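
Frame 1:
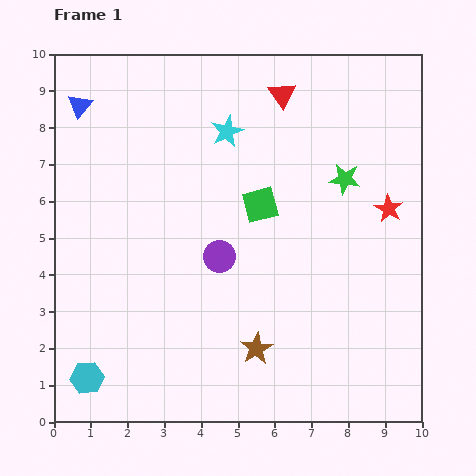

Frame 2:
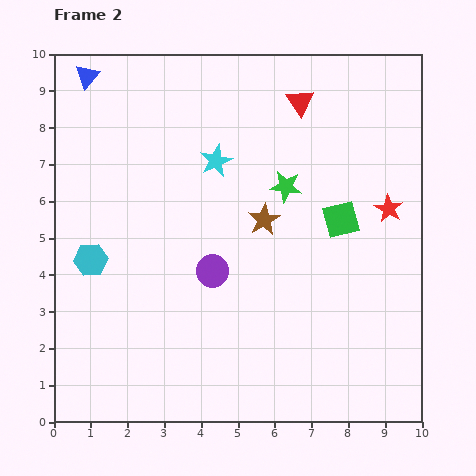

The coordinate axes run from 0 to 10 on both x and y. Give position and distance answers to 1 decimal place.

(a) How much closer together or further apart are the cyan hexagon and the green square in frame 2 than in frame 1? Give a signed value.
+0.3

Distance in frame 1: 6.6. Distance in frame 2: 6.9.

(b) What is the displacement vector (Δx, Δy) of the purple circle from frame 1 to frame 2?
(-0.2, -0.4)

The purple circle was at (4.5, 4.5) in frame 1 and (4.3, 4.1) in frame 2.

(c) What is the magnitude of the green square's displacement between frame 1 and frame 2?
2.2

The green square moved from (5.6, 5.9) to (7.8, 5.5), a distance of √(2.2² + 0.4²) ≈ 2.2.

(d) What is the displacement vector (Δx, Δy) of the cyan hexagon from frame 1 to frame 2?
(0.1, 3.2)

The cyan hexagon was at (0.9, 1.2) in frame 1 and (1.0, 4.4) in frame 2.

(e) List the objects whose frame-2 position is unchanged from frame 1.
the red star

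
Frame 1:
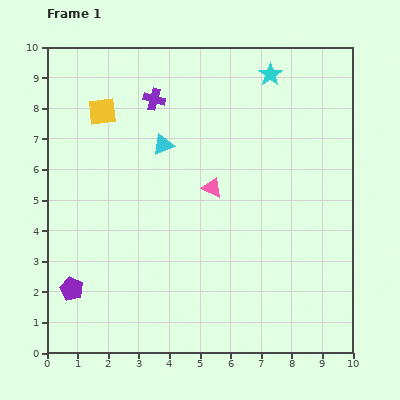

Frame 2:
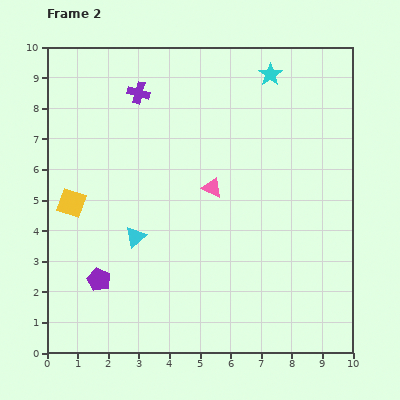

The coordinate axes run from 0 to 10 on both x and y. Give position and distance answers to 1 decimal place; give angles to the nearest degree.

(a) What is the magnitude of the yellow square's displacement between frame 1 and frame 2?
3.2

The yellow square moved from (1.8, 7.9) to (0.8, 4.9), a distance of √(1.0² + 3.0²) ≈ 3.2.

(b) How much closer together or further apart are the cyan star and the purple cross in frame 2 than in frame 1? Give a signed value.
+0.4

Distance in frame 1: 3.9. Distance in frame 2: 4.3.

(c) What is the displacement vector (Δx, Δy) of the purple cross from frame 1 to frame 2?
(-0.5, 0.2)

The purple cross was at (3.5, 8.3) in frame 1 and (3.0, 8.5) in frame 2.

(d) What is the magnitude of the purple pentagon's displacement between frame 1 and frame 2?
0.9

The purple pentagon moved from (0.8, 2.1) to (1.7, 2.4), a distance of √(0.9² + 0.3²) ≈ 0.9.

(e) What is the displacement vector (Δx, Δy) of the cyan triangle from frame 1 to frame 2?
(-0.9, -3.0)

The cyan triangle was at (3.8, 6.8) in frame 1 and (2.9, 3.8) in frame 2.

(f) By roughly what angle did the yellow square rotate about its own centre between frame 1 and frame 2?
26° clockwise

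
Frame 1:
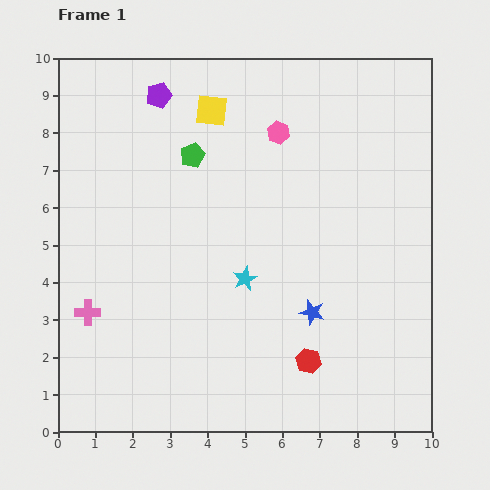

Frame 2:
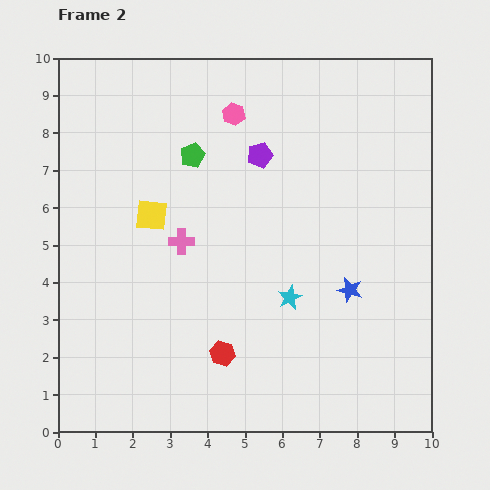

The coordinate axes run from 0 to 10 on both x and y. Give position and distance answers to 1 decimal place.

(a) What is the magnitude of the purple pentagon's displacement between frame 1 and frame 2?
3.1

The purple pentagon moved from (2.7, 9.0) to (5.4, 7.4), a distance of √(2.7² + 1.6²) ≈ 3.1.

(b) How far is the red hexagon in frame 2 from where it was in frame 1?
2.3

The red hexagon moved from (6.7, 1.9) to (4.4, 2.1), a distance of √(2.3² + 0.2²) ≈ 2.3.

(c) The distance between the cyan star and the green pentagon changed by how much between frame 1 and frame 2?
+1.0

Distance in frame 1: 3.6. Distance in frame 2: 4.6.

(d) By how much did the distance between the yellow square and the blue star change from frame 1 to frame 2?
-0.3

Distance in frame 1: 6.0. Distance in frame 2: 5.7.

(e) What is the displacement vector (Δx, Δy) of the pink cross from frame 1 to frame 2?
(2.5, 1.9)

The pink cross was at (0.8, 3.2) in frame 1 and (3.3, 5.1) in frame 2.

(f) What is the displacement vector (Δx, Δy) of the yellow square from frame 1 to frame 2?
(-1.6, -2.8)

The yellow square was at (4.1, 8.6) in frame 1 and (2.5, 5.8) in frame 2.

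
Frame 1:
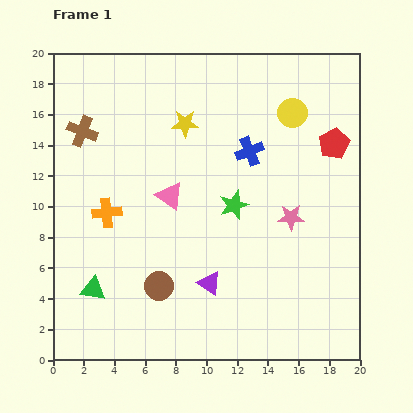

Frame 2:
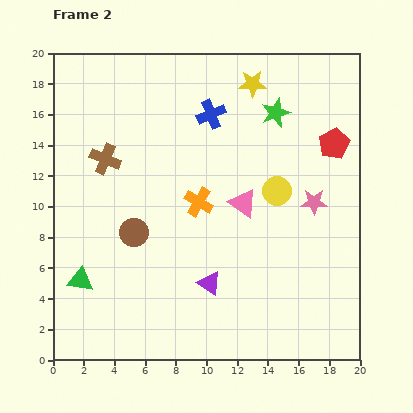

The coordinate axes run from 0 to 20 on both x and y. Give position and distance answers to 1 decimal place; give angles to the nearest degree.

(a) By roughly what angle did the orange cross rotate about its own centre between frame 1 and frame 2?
35° clockwise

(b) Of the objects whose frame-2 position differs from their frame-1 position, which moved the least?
the green triangle

(moved 1.0)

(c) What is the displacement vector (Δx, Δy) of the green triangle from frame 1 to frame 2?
(-0.8, 0.6)

The green triangle was at (2.6, 4.6) in frame 1 and (1.8, 5.2) in frame 2.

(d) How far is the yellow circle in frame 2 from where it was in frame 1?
5.2

The yellow circle moved from (15.6, 16.1) to (14.6, 11.0), a distance of √(1.0² + 5.1²) ≈ 5.2.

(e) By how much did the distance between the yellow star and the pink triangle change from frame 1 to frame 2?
+3.0

Distance in frame 1: 4.8. Distance in frame 2: 7.8.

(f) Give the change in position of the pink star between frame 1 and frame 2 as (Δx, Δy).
(1.5, 1.0)

The pink star was at (15.5, 9.3) in frame 1 and (17.0, 10.3) in frame 2.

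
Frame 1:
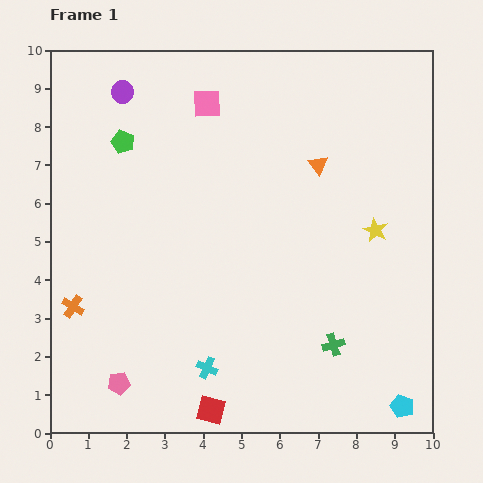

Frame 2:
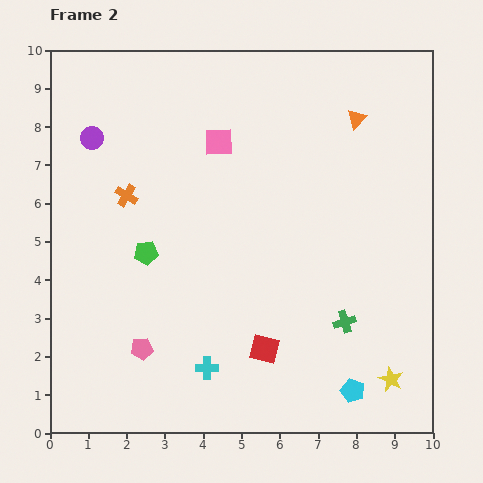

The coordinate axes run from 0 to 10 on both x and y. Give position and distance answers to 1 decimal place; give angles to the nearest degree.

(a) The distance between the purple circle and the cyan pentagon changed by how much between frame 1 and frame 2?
-1.5

Distance in frame 1: 11.0. Distance in frame 2: 9.5.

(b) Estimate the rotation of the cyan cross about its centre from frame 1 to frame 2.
24° counter-clockwise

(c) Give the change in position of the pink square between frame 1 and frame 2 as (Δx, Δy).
(0.3, -1.0)

The pink square was at (4.1, 8.6) in frame 1 and (4.4, 7.6) in frame 2.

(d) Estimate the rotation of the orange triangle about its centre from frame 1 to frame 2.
22° clockwise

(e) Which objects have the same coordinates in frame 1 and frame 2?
the cyan cross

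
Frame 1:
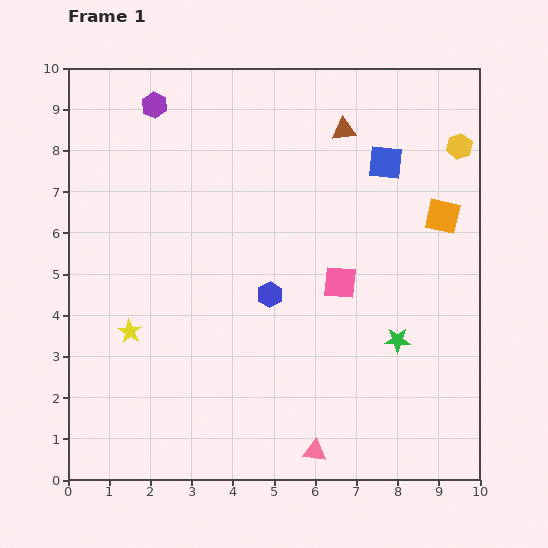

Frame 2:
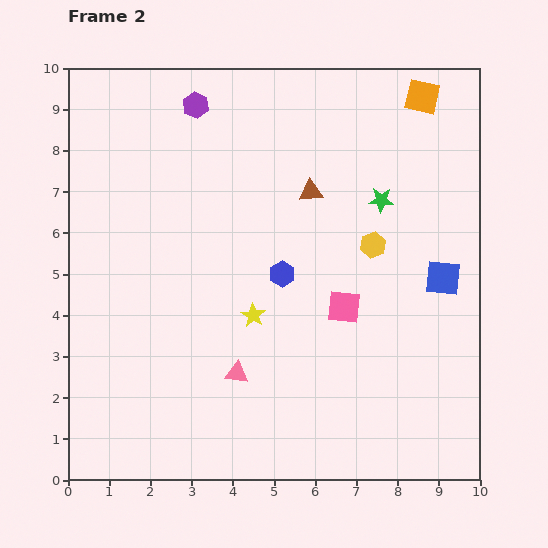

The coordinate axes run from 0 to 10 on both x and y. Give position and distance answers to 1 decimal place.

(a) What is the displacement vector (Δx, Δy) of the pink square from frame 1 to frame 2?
(0.1, -0.6)

The pink square was at (6.6, 4.8) in frame 1 and (6.7, 4.2) in frame 2.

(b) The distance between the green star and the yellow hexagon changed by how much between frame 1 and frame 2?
-3.8

Distance in frame 1: 4.9. Distance in frame 2: 1.1.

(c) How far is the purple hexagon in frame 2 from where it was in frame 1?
1.0

The purple hexagon moved from (2.1, 9.1) to (3.1, 9.1), a distance of √(1.0² + 0.0²) ≈ 1.0.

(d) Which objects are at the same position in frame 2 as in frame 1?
none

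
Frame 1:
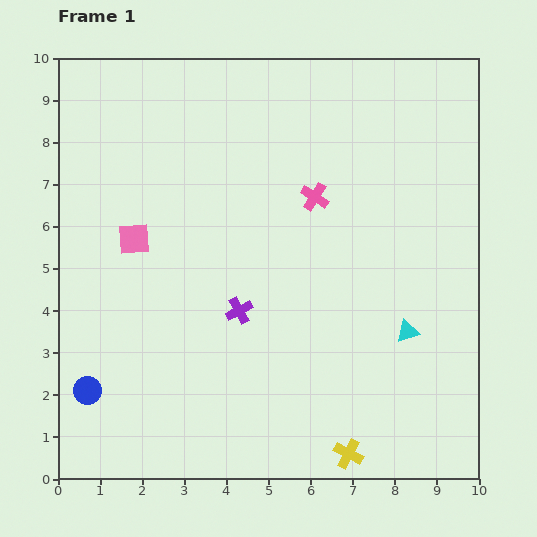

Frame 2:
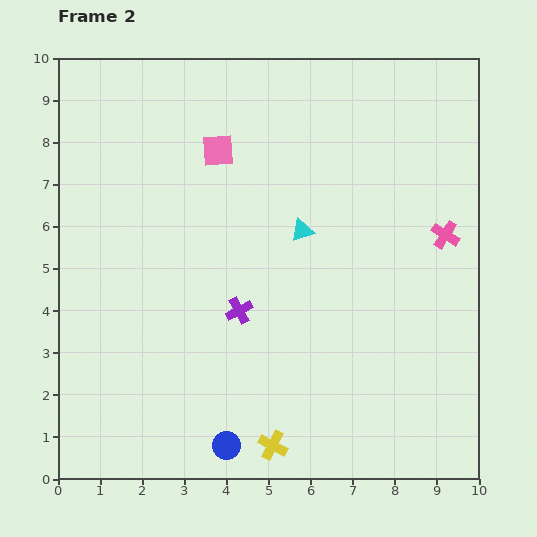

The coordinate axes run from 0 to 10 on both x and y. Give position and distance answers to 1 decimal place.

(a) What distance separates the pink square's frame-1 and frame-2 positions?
2.9

The pink square moved from (1.8, 5.7) to (3.8, 7.8), a distance of √(2.0² + 2.1²) ≈ 2.9.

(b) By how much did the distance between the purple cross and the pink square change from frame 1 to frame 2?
+0.8

Distance in frame 1: 3.0. Distance in frame 2: 3.8.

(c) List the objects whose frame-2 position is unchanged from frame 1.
the purple cross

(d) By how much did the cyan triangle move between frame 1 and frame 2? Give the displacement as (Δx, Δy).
(-2.5, 2.4)

The cyan triangle was at (8.3, 3.5) in frame 1 and (5.8, 5.9) in frame 2.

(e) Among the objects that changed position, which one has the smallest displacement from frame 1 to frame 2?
the yellow cross

(moved 1.8)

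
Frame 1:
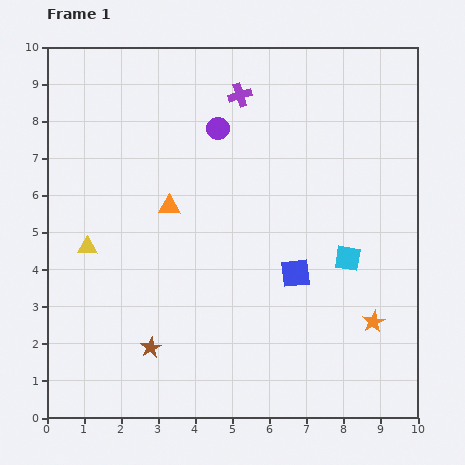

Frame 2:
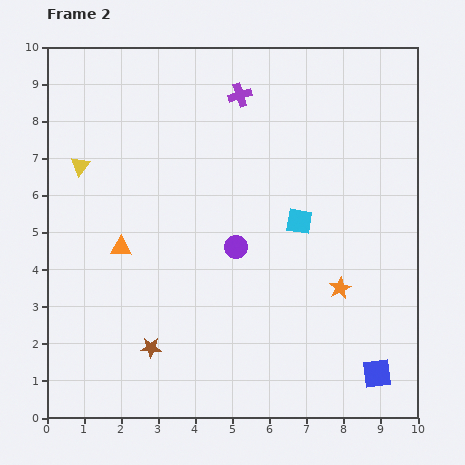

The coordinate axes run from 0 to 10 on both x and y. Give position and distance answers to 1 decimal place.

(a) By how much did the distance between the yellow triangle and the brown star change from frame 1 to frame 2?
+2.1

Distance in frame 1: 3.2. Distance in frame 2: 5.3.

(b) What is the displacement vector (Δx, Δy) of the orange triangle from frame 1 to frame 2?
(-1.3, -1.1)

The orange triangle was at (3.3, 5.7) in frame 1 and (2.0, 4.6) in frame 2.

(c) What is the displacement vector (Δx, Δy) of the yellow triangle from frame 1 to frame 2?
(-0.2, 2.2)

The yellow triangle was at (1.1, 4.6) in frame 1 and (0.9, 6.8) in frame 2.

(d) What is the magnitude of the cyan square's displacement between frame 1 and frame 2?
1.6

The cyan square moved from (8.1, 4.3) to (6.8, 5.3), a distance of √(1.3² + 1.0²) ≈ 1.6.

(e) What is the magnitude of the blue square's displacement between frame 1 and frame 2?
3.5

The blue square moved from (6.7, 3.9) to (8.9, 1.2), a distance of √(2.2² + 2.7²) ≈ 3.5.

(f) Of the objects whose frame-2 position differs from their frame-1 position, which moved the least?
the orange star

(moved 1.3)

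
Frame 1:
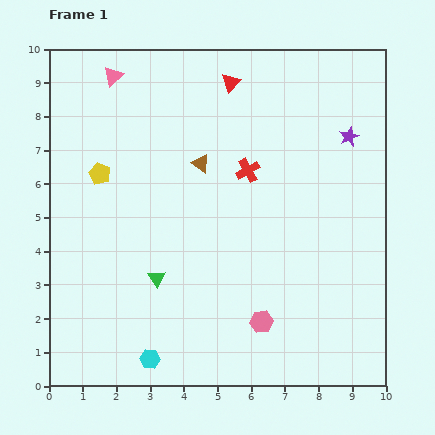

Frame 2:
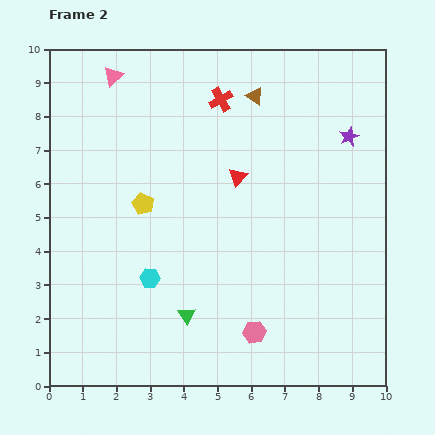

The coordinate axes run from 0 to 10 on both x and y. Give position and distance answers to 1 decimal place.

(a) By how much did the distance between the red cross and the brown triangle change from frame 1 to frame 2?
-0.4

Distance in frame 1: 1.4. Distance in frame 2: 1.0.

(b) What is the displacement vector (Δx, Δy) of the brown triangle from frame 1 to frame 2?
(1.6, 2.0)

The brown triangle was at (4.5, 6.6) in frame 1 and (6.1, 8.6) in frame 2.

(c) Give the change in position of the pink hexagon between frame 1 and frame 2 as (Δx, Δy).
(-0.2, -0.3)

The pink hexagon was at (6.3, 1.9) in frame 1 and (6.1, 1.6) in frame 2.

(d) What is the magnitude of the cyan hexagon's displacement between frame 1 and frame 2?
2.4

The cyan hexagon moved from (3.0, 0.8) to (3.0, 3.2), a distance of √(0.0² + 2.4²) ≈ 2.4.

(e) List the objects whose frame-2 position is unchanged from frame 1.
the purple star, the pink triangle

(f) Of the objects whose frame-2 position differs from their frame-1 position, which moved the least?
the pink hexagon

(moved 0.4)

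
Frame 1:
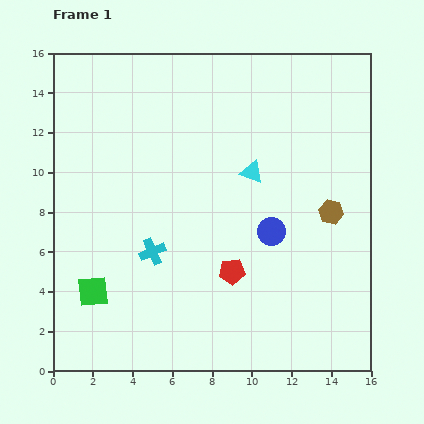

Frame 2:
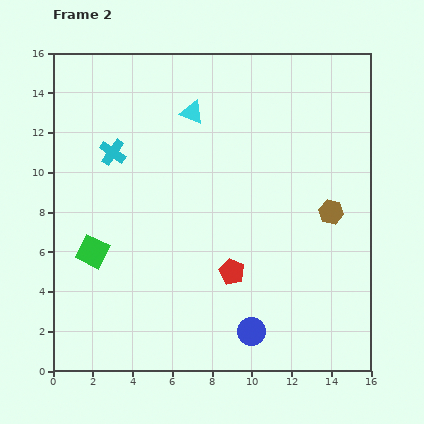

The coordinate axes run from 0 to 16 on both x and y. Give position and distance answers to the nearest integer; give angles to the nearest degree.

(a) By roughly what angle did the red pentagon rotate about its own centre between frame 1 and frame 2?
29° clockwise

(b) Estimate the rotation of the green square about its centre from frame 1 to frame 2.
32° clockwise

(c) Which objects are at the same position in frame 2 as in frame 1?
the brown hexagon, the red pentagon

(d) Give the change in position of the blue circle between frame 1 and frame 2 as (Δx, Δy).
(-1, -5)

The blue circle was at (11, 7) in frame 1 and (10, 2) in frame 2.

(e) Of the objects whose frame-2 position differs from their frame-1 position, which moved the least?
the green square

(moved 2)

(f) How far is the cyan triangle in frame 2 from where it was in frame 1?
4

The cyan triangle moved from (10, 10) to (7, 13), a distance of √(3² + 3²) ≈ 4.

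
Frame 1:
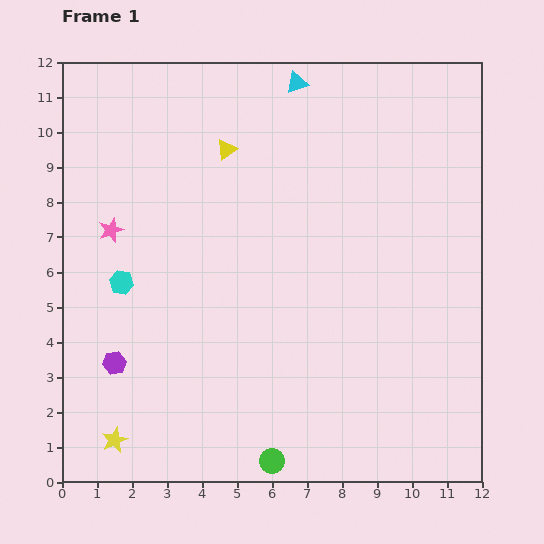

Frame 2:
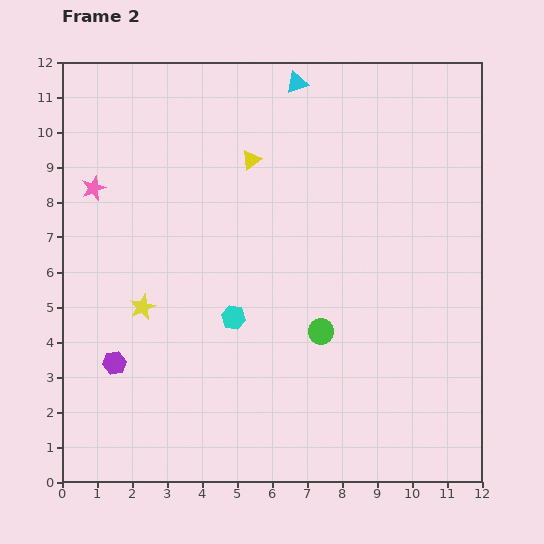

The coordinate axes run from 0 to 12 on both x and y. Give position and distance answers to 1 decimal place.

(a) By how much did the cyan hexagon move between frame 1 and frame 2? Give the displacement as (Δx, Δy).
(3.2, -1.0)

The cyan hexagon was at (1.7, 5.7) in frame 1 and (4.9, 4.7) in frame 2.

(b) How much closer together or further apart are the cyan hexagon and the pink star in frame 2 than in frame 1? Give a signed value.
+3.9

Distance in frame 1: 1.5. Distance in frame 2: 5.4.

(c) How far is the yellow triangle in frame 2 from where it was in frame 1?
0.8

The yellow triangle moved from (4.7, 9.5) to (5.4, 9.2), a distance of √(0.7² + 0.3²) ≈ 0.8.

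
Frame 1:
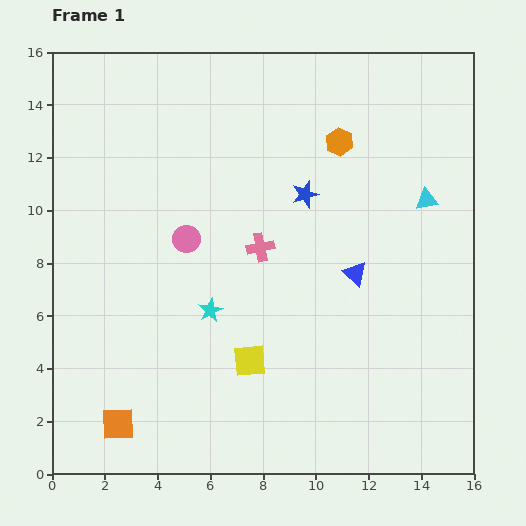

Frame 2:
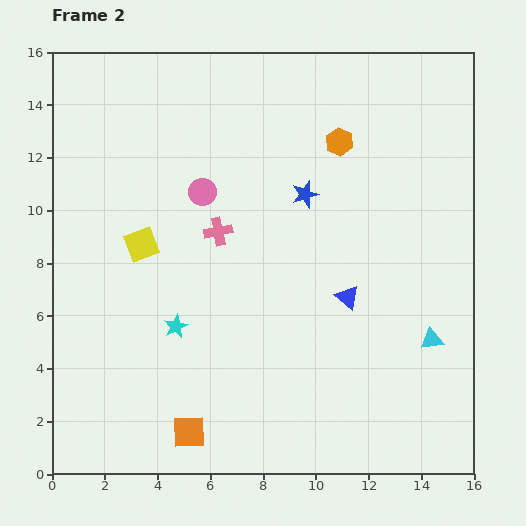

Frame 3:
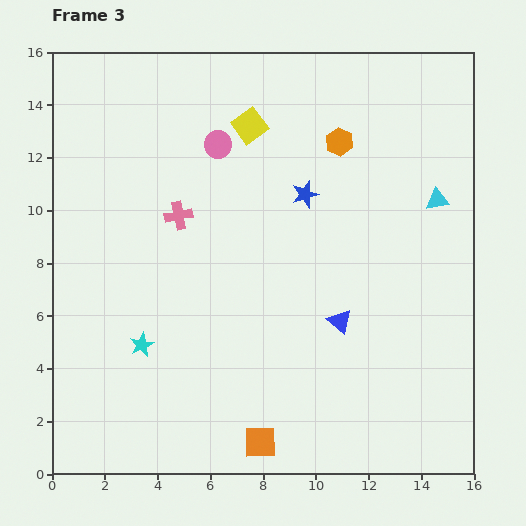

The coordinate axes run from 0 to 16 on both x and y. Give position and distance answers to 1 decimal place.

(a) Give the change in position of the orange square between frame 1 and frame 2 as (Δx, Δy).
(2.7, -0.3)

The orange square was at (2.5, 1.9) in frame 1 and (5.2, 1.6) in frame 2.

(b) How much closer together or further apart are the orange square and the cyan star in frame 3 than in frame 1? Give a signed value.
+0.3

Distance in frame 1: 5.5. Distance in frame 3: 5.8.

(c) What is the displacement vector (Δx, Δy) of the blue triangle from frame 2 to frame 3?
(-0.3, -0.9)

The blue triangle was at (11.2, 6.7) in frame 2 and (10.9, 5.8) in frame 3.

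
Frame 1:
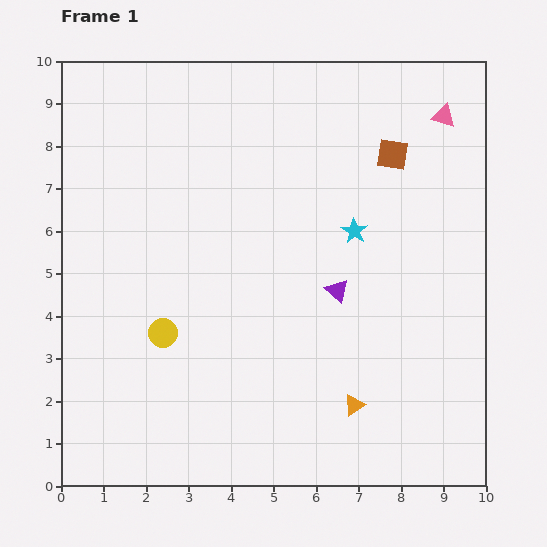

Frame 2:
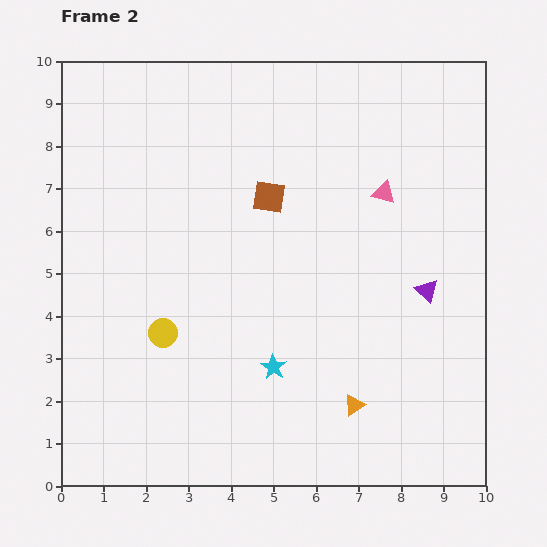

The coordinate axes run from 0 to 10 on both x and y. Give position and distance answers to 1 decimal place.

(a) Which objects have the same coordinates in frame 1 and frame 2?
the orange triangle, the yellow circle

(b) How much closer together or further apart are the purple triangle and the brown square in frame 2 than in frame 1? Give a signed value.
+0.8

Distance in frame 1: 3.5. Distance in frame 2: 4.3.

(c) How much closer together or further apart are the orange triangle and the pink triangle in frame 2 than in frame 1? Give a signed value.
-2.1

Distance in frame 1: 7.1. Distance in frame 2: 5.0.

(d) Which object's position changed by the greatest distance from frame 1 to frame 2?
the cyan star

(moved 3.7; next 3.1)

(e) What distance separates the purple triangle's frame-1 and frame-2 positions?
2.1

The purple triangle moved from (6.5, 4.6) to (8.6, 4.6), a distance of √(2.1² + 0.0²) ≈ 2.1.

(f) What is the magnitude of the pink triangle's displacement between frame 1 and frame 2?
2.3

The pink triangle moved from (9.0, 8.7) to (7.6, 6.9), a distance of √(1.4² + 1.8²) ≈ 2.3.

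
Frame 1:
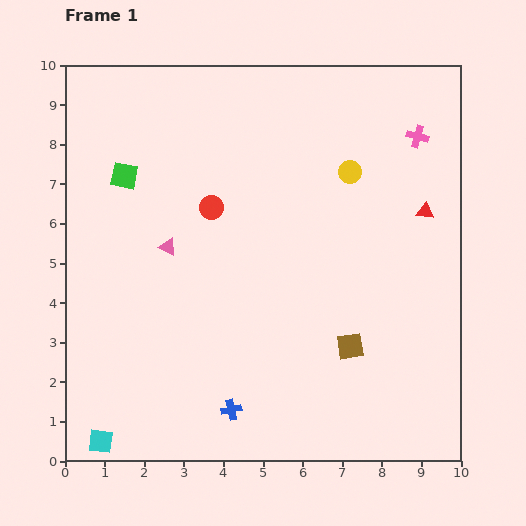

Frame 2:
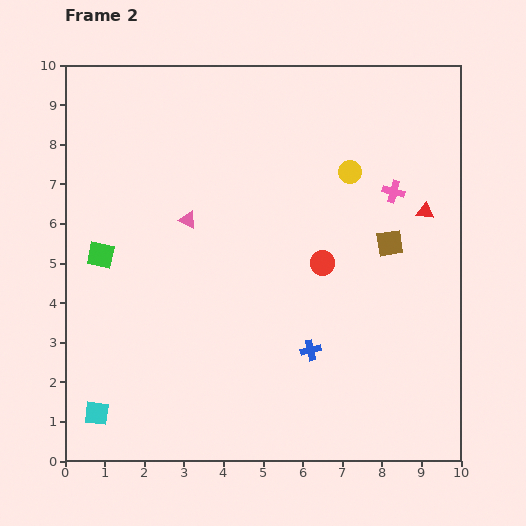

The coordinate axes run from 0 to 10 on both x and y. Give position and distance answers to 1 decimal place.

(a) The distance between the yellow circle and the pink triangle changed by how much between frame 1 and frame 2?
-0.7

Distance in frame 1: 5.0. Distance in frame 2: 4.3.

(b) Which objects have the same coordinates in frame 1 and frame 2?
the yellow circle, the red triangle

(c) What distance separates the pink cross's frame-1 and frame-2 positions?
1.5

The pink cross moved from (8.9, 8.2) to (8.3, 6.8), a distance of √(0.6² + 1.4²) ≈ 1.5.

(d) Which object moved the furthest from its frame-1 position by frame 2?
the red circle

(moved 3.1; next 2.8)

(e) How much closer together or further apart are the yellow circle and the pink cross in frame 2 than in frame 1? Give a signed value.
-0.7

Distance in frame 1: 1.9. Distance in frame 2: 1.2.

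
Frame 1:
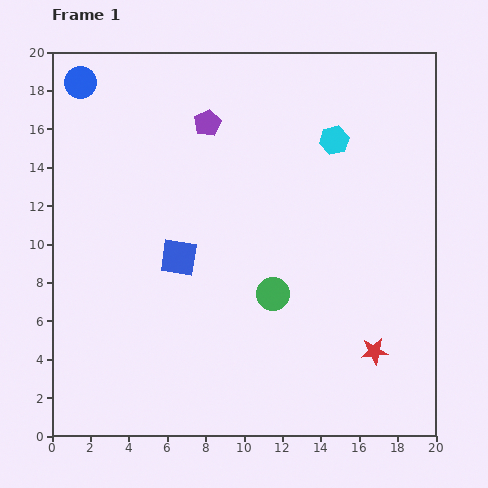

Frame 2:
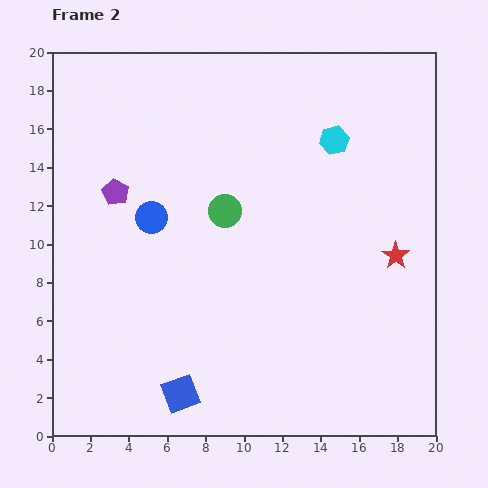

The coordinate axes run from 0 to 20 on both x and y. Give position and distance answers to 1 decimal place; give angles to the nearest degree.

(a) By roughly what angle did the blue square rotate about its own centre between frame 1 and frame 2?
29° counter-clockwise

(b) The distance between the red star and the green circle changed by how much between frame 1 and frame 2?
+3.1

Distance in frame 1: 6.1. Distance in frame 2: 9.2.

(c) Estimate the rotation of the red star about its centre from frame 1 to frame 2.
31° counter-clockwise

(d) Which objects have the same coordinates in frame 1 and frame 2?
the cyan hexagon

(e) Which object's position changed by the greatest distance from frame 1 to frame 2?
the blue circle

(moved 7.9; next 7.1)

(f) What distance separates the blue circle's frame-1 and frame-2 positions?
7.9

The blue circle moved from (1.5, 18.4) to (5.2, 11.4), a distance of √(3.7² + 7.0²) ≈ 7.9.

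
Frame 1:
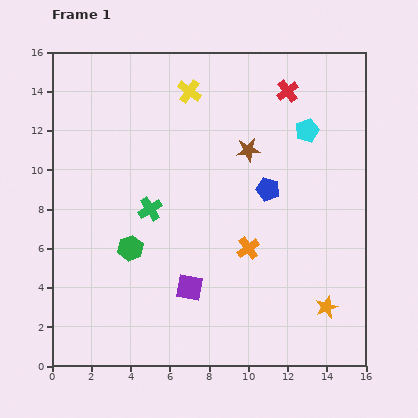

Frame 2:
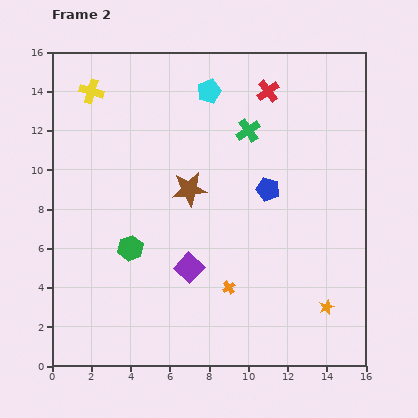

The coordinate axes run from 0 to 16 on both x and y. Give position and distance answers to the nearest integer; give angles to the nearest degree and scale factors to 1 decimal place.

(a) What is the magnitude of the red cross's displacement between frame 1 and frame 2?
1

The red cross moved from (12, 14) to (11, 14), a distance of √(1² + 0²) ≈ 1.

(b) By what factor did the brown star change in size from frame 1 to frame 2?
1.5×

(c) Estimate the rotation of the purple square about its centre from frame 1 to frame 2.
33° clockwise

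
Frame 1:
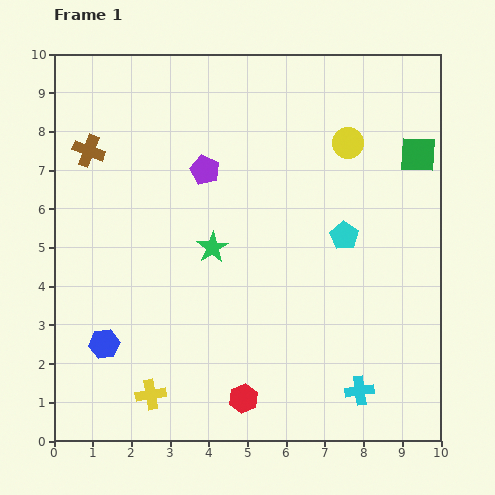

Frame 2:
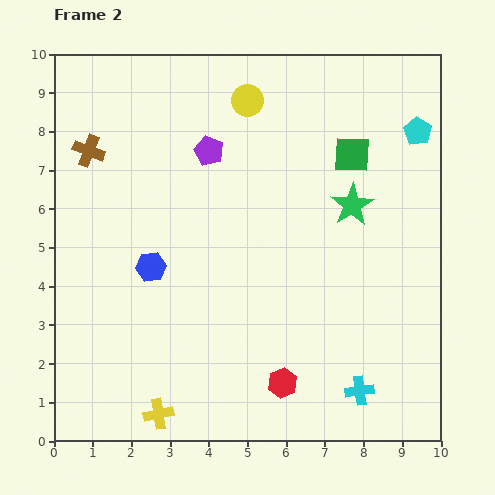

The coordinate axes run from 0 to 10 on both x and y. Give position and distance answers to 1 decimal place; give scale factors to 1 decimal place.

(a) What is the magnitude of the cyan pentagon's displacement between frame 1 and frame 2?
3.3

The cyan pentagon moved from (7.5, 5.3) to (9.4, 8.0), a distance of √(1.9² + 2.7²) ≈ 3.3.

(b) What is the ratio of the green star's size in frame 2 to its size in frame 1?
1.4×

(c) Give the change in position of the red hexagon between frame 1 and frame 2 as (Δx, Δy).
(1.0, 0.4)

The red hexagon was at (4.9, 1.1) in frame 1 and (5.9, 1.5) in frame 2.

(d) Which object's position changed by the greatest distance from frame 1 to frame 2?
the green star

(moved 3.8; next 3.3)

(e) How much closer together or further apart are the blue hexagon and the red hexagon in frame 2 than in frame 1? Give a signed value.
+0.6

Distance in frame 1: 3.9. Distance in frame 2: 4.5.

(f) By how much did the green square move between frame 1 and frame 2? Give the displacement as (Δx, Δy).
(-1.7, 0.0)

The green square was at (9.4, 7.4) in frame 1 and (7.7, 7.4) in frame 2.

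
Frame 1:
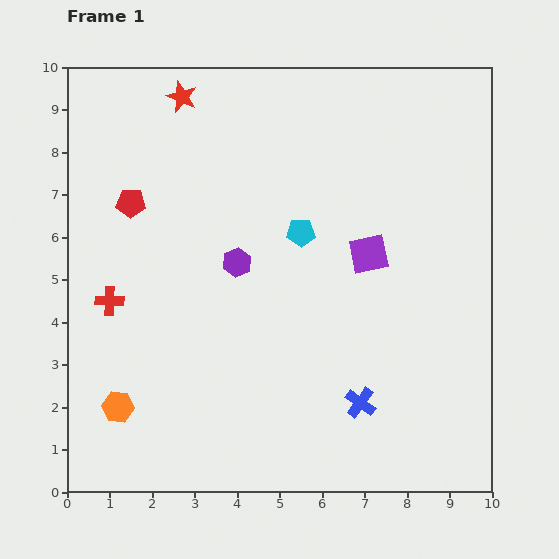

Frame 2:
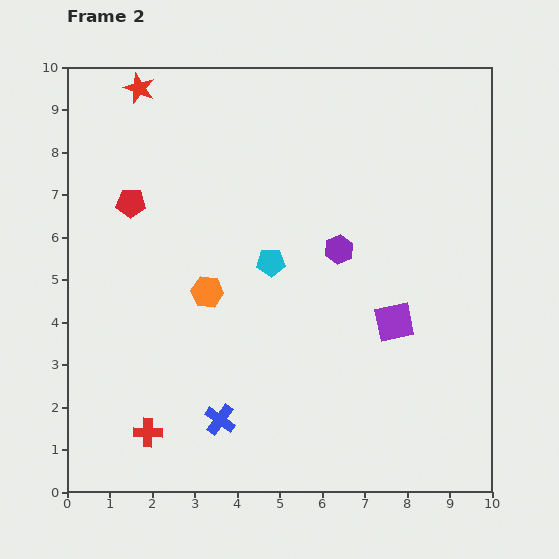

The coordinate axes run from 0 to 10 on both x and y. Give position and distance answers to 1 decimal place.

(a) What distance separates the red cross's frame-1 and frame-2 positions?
3.2

The red cross moved from (1.0, 4.5) to (1.9, 1.4), a distance of √(0.9² + 3.1²) ≈ 3.2.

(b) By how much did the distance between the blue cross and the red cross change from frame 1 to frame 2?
-4.7

Distance in frame 1: 6.4. Distance in frame 2: 1.7.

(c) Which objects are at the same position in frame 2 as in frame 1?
the red pentagon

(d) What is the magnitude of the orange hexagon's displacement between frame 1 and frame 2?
3.4

The orange hexagon moved from (1.2, 2.0) to (3.3, 4.7), a distance of √(2.1² + 2.7²) ≈ 3.4.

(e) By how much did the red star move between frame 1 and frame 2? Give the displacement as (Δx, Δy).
(-1.0, 0.2)

The red star was at (2.7, 9.3) in frame 1 and (1.7, 9.5) in frame 2.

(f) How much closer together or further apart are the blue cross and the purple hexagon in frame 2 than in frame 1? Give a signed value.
+0.5

Distance in frame 1: 4.4. Distance in frame 2: 4.9.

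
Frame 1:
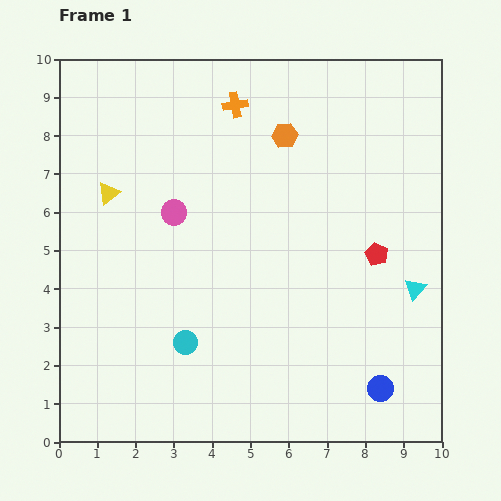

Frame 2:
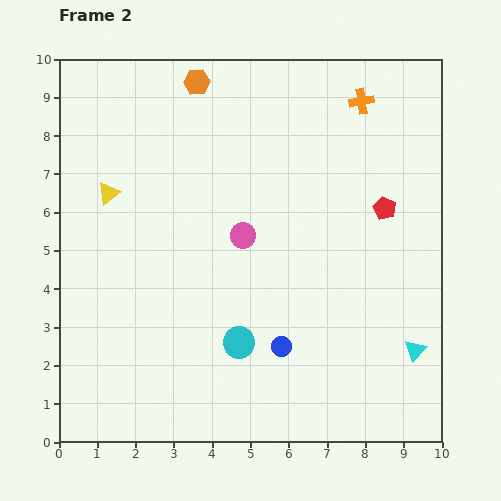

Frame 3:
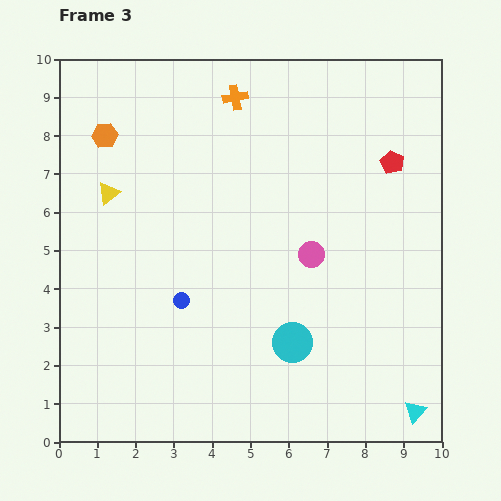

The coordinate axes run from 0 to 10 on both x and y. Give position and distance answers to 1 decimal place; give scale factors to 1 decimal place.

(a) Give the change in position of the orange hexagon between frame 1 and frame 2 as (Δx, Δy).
(-2.3, 1.4)

The orange hexagon was at (5.9, 8.0) in frame 1 and (3.6, 9.4) in frame 2.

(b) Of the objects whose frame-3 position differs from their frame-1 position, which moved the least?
the orange cross

(moved 0.2)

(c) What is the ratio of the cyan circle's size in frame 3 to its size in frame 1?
1.7×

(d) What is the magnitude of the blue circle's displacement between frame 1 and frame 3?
5.7

The blue circle moved from (8.4, 1.4) to (3.2, 3.7), a distance of √(5.2² + 2.3²) ≈ 5.7.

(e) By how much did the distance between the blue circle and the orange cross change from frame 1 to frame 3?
-2.8

Distance in frame 1: 8.3. Distance in frame 3: 5.5.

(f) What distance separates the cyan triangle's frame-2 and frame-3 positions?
1.6

The cyan triangle moved from (9.3, 2.4) to (9.3, 0.8), a distance of √(0.0² + 1.6²) ≈ 1.6.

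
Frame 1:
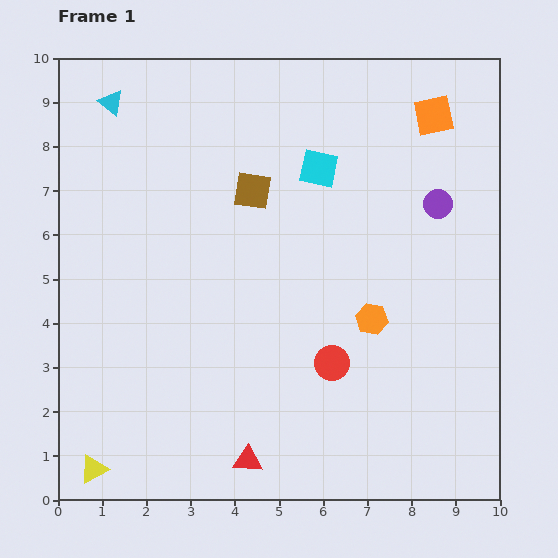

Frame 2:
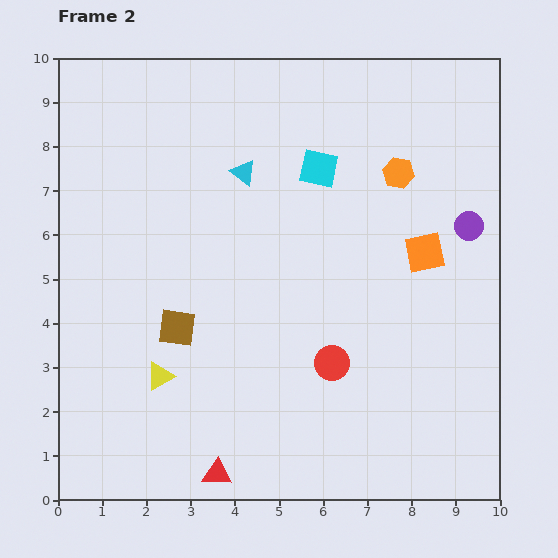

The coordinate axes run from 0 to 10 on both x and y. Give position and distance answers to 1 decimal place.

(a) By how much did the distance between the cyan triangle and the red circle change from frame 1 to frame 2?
-3.0

Distance in frame 1: 7.7. Distance in frame 2: 4.7.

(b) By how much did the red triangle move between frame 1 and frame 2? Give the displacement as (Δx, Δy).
(-0.7, -0.3)

The red triangle was at (4.3, 0.9) in frame 1 and (3.6, 0.6) in frame 2.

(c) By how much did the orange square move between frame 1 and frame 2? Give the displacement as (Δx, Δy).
(-0.2, -3.1)

The orange square was at (8.5, 8.7) in frame 1 and (8.3, 5.6) in frame 2.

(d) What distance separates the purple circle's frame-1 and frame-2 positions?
0.9

The purple circle moved from (8.6, 6.7) to (9.3, 6.2), a distance of √(0.7² + 0.5²) ≈ 0.9.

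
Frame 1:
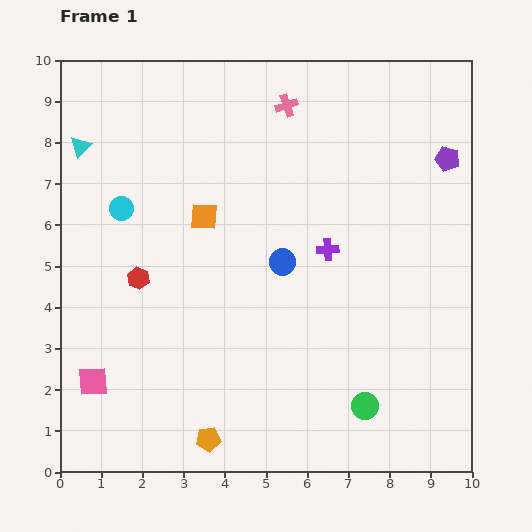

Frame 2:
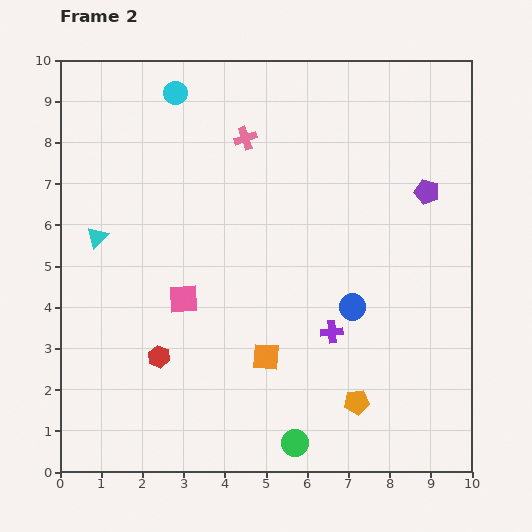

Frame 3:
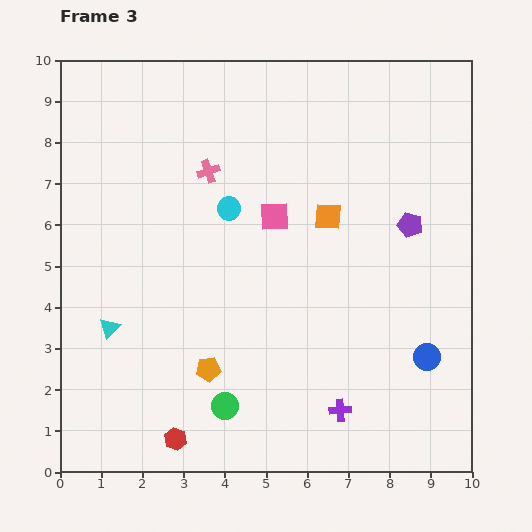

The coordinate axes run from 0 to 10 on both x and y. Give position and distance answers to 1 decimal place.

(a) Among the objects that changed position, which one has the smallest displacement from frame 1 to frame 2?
the purple pentagon

(moved 0.9)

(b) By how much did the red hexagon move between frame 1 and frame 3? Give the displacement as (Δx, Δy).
(0.9, -3.9)

The red hexagon was at (1.9, 4.7) in frame 1 and (2.8, 0.8) in frame 3.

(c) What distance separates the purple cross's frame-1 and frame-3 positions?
3.9

The purple cross moved from (6.5, 5.4) to (6.8, 1.5), a distance of √(0.3² + 3.9²) ≈ 3.9.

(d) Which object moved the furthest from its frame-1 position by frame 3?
the pink square

(moved 5.9; next 4.5)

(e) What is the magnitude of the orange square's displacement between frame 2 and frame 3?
3.7

The orange square moved from (5.0, 2.8) to (6.5, 6.2), a distance of √(1.5² + 3.4²) ≈ 3.7.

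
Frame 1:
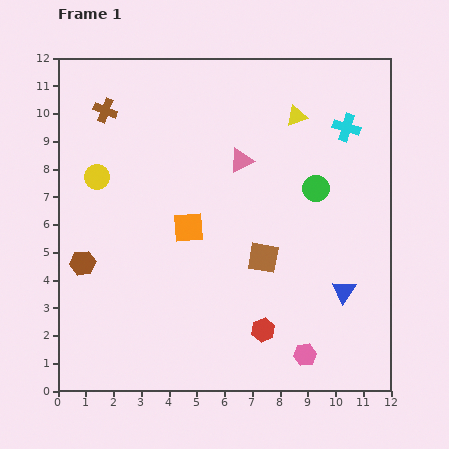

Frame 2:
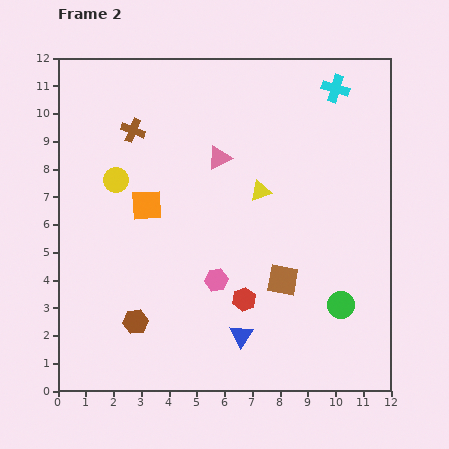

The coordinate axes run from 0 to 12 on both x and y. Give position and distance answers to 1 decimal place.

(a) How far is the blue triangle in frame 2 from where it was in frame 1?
4.0

The blue triangle moved from (10.3, 3.6) to (6.6, 2.0), a distance of √(3.7² + 1.6²) ≈ 4.0.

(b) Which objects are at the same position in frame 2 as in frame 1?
none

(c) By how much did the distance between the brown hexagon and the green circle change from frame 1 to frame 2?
-1.4

Distance in frame 1: 8.8. Distance in frame 2: 7.4.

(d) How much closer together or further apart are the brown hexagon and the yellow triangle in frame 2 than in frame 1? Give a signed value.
-2.8

Distance in frame 1: 9.3. Distance in frame 2: 6.5.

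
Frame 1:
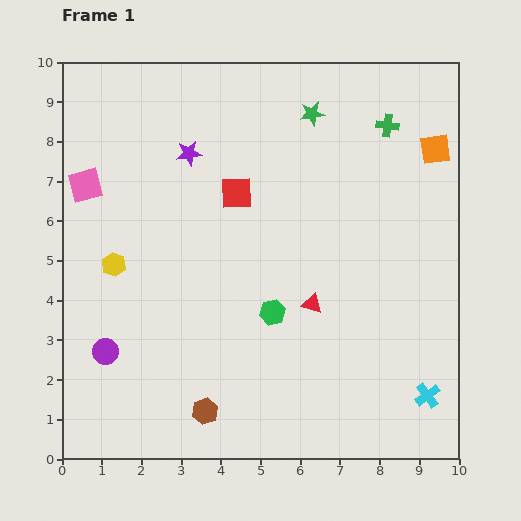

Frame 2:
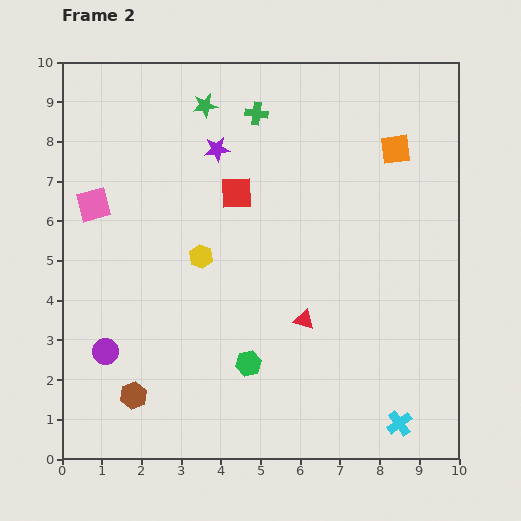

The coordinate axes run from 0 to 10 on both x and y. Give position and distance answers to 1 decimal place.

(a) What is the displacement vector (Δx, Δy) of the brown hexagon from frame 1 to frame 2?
(-1.8, 0.4)

The brown hexagon was at (3.6, 1.2) in frame 1 and (1.8, 1.6) in frame 2.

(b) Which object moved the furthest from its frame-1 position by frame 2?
the green cross

(moved 3.3; next 2.7)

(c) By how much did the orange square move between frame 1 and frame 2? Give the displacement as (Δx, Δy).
(-1.0, 0.0)

The orange square was at (9.4, 7.8) in frame 1 and (8.4, 7.8) in frame 2.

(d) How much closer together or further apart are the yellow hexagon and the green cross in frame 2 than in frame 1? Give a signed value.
-3.8

Distance in frame 1: 7.7. Distance in frame 2: 3.9.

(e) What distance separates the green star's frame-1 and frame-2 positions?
2.7

The green star moved from (6.3, 8.7) to (3.6, 8.9), a distance of √(2.7² + 0.2²) ≈ 2.7.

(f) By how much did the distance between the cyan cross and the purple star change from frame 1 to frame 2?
-0.3

Distance in frame 1: 8.6. Distance in frame 2: 8.3.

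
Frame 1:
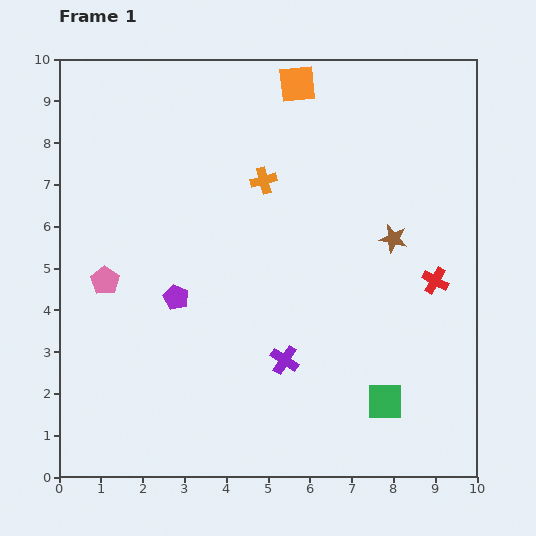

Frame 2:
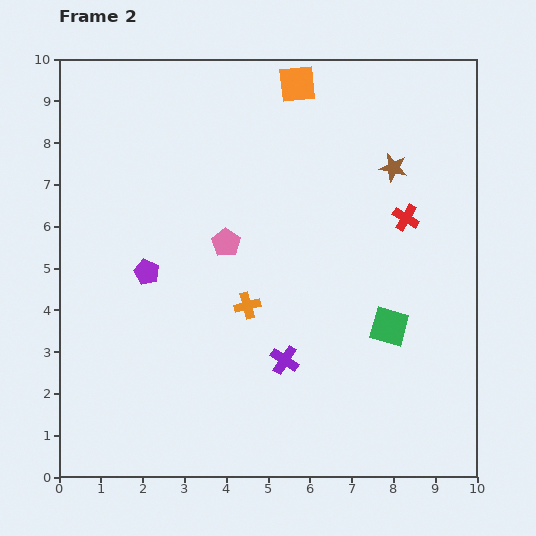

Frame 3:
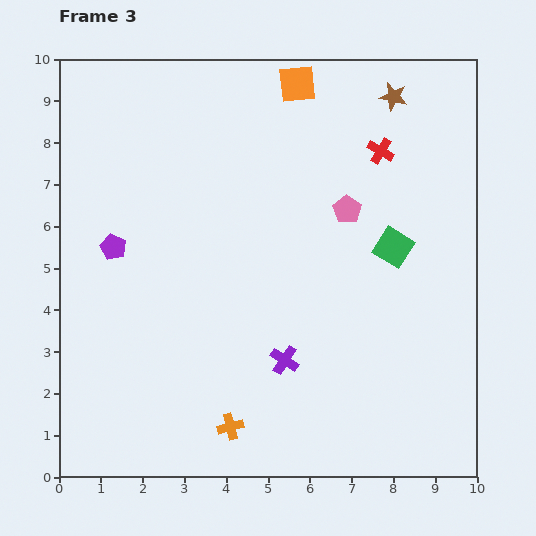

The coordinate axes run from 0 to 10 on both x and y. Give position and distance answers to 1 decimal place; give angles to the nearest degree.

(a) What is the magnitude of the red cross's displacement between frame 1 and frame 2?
1.7

The red cross moved from (9.0, 4.7) to (8.3, 6.2), a distance of √(0.7² + 1.5²) ≈ 1.7.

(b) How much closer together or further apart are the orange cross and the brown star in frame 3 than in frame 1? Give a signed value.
+5.4

Distance in frame 1: 3.4. Distance in frame 3: 8.8.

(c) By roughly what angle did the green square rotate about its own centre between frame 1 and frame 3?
32° clockwise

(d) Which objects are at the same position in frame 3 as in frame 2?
the purple cross, the orange square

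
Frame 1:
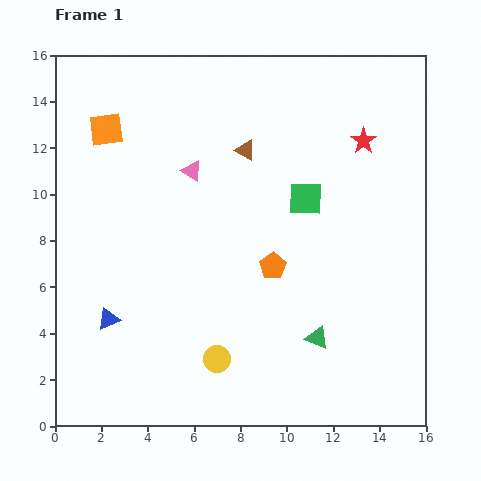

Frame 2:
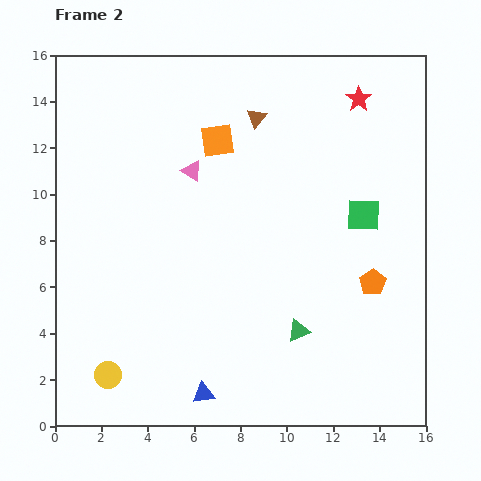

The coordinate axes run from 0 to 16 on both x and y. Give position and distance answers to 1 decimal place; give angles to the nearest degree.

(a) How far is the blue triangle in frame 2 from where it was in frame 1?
5.2

The blue triangle moved from (2.3, 4.6) to (6.4, 1.4), a distance of √(4.1² + 3.2²) ≈ 5.2.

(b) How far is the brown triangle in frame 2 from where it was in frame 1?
1.5

The brown triangle moved from (8.2, 11.9) to (8.7, 13.3), a distance of √(0.5² + 1.4²) ≈ 1.5.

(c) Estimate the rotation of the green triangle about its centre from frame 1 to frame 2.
46° counter-clockwise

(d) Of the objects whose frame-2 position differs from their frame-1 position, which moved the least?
the green triangle

(moved 0.9)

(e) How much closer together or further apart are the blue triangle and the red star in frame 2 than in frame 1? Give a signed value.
+1.0

Distance in frame 1: 13.4. Distance in frame 2: 14.4.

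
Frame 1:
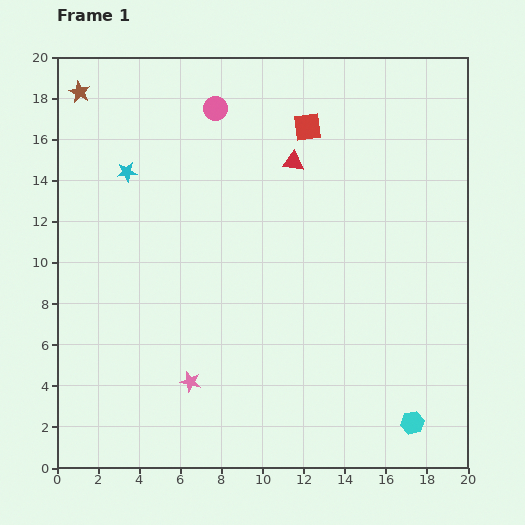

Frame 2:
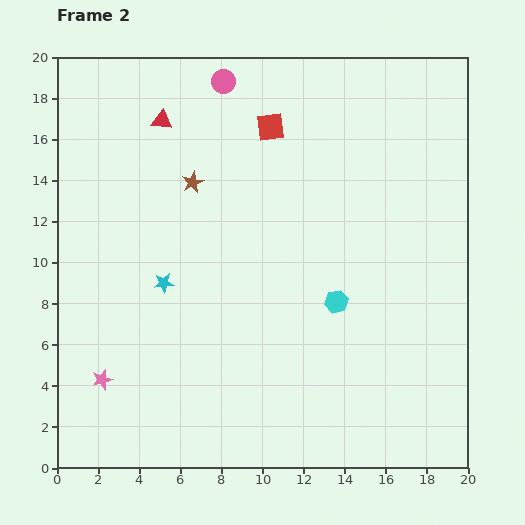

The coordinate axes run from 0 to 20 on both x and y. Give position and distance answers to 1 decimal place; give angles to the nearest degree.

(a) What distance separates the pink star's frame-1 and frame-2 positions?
4.3

The pink star moved from (6.5, 4.2) to (2.2, 4.3), a distance of √(4.3² + 0.1²) ≈ 4.3.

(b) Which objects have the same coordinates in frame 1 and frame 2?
none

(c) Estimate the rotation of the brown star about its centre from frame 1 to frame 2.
20° clockwise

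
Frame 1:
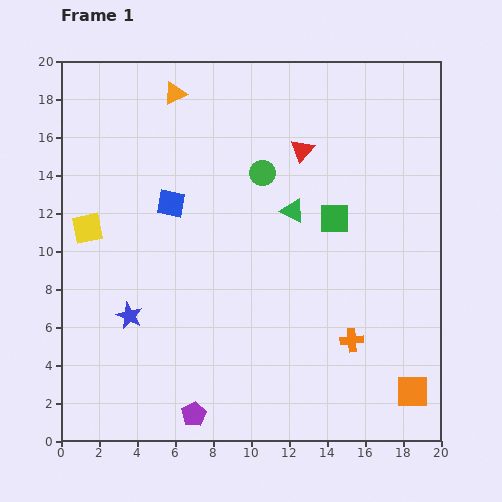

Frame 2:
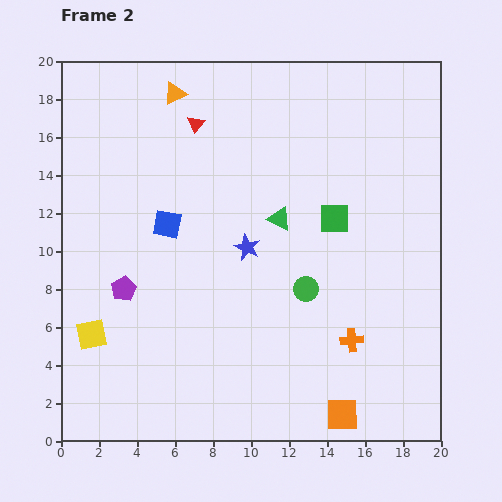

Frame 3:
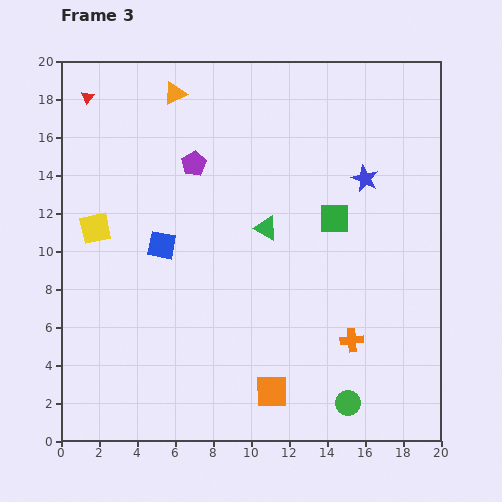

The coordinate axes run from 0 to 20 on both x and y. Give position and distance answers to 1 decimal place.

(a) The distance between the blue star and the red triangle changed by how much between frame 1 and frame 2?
-5.6

Distance in frame 1: 12.6. Distance in frame 2: 7.0.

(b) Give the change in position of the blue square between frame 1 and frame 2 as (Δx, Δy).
(-0.2, -1.1)

The blue square was at (5.8, 12.5) in frame 1 and (5.6, 11.4) in frame 2.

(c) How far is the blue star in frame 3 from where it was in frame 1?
14.3

The blue star moved from (3.6, 6.6) to (16.0, 13.8), a distance of √(12.4² + 7.2²) ≈ 14.3.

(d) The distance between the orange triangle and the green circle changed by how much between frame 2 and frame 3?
+6.3

Distance in frame 2: 12.4. Distance in frame 3: 18.7.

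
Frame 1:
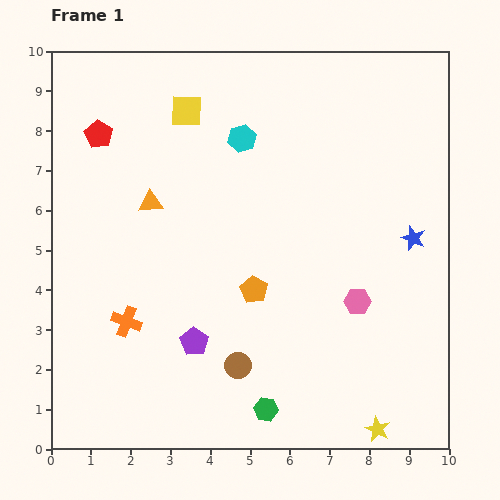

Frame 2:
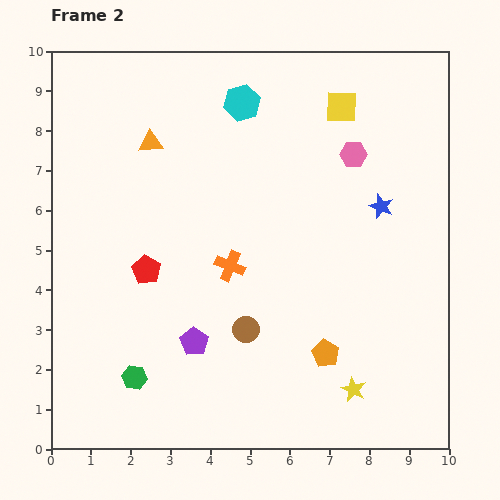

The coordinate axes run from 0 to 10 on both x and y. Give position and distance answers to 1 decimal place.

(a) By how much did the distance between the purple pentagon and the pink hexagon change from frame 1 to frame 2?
+2.0

Distance in frame 1: 4.2. Distance in frame 2: 6.2.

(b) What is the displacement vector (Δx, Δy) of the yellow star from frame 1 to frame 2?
(-0.6, 1.0)

The yellow star was at (8.2, 0.5) in frame 1 and (7.6, 1.5) in frame 2.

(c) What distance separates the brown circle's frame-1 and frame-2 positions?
0.9

The brown circle moved from (4.7, 2.1) to (4.9, 3.0), a distance of √(0.2² + 0.9²) ≈ 0.9.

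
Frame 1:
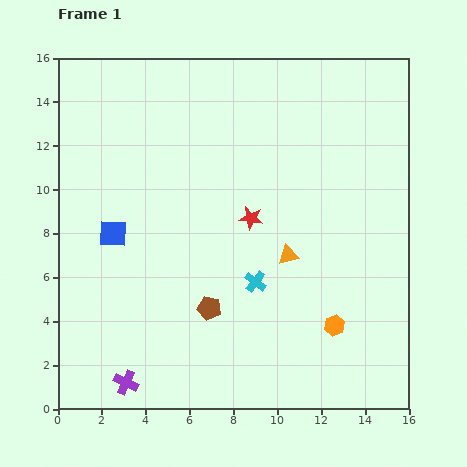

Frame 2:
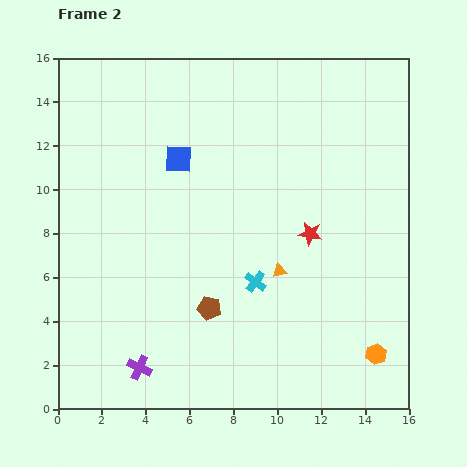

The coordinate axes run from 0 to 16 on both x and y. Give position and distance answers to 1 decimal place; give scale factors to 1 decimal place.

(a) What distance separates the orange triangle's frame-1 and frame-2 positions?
0.8

The orange triangle moved from (10.5, 7.0) to (10.1, 6.3), a distance of √(0.4² + 0.7²) ≈ 0.8.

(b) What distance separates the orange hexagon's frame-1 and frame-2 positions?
2.3

The orange hexagon moved from (12.6, 3.8) to (14.5, 2.5), a distance of √(1.9² + 1.3²) ≈ 2.3.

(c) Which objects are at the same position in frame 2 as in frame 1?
the brown pentagon, the cyan cross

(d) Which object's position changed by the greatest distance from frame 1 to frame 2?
the blue square

(moved 4.5; next 2.8)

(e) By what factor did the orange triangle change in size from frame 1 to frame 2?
0.7×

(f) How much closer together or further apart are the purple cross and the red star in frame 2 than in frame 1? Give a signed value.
+0.5

Distance in frame 1: 9.4. Distance in frame 2: 9.9.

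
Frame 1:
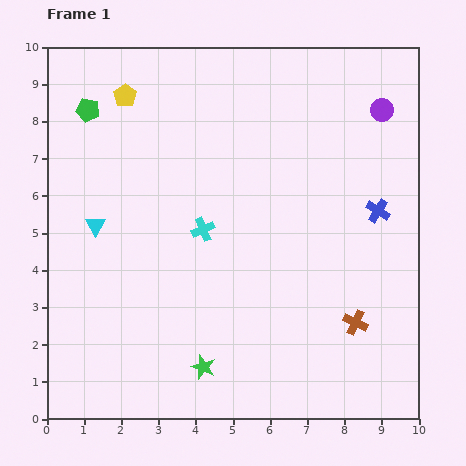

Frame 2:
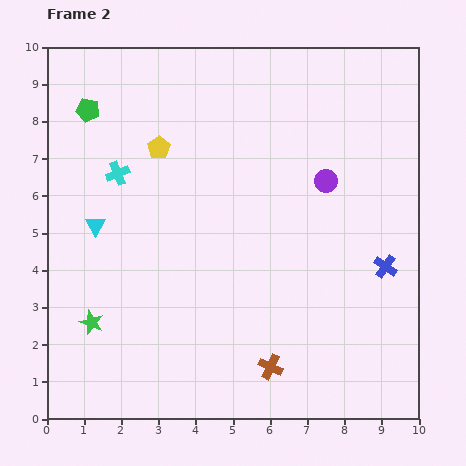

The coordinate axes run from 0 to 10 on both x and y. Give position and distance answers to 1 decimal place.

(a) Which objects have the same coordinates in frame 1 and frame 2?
the green pentagon, the cyan triangle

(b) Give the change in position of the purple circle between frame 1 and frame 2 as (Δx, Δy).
(-1.5, -1.9)

The purple circle was at (9.0, 8.3) in frame 1 and (7.5, 6.4) in frame 2.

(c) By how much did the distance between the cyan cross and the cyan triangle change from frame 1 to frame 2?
-1.4

Distance in frame 1: 2.9. Distance in frame 2: 1.5.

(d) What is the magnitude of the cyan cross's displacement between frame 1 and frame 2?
2.7

The cyan cross moved from (4.2, 5.1) to (1.9, 6.6), a distance of √(2.3² + 1.5²) ≈ 2.7.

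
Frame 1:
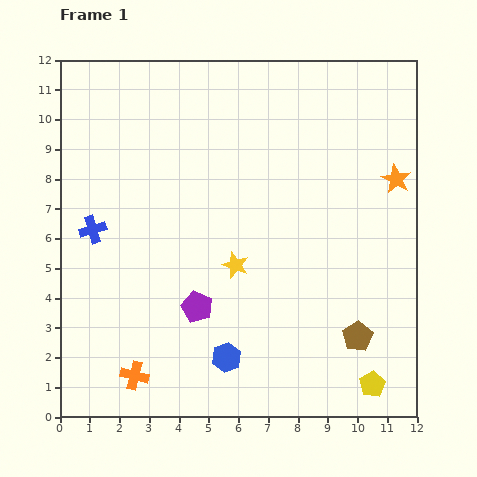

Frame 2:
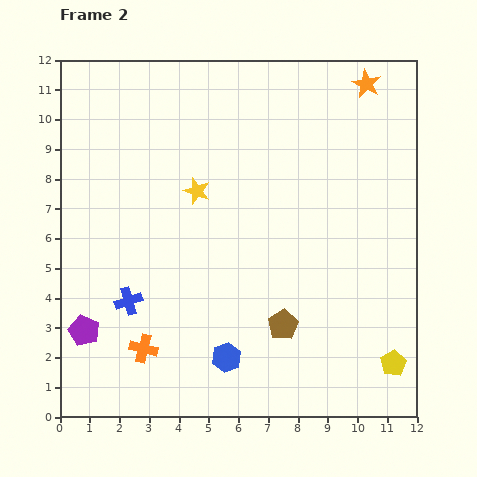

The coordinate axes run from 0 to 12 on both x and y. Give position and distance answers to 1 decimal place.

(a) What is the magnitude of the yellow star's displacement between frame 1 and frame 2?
2.8

The yellow star moved from (5.9, 5.1) to (4.6, 7.6), a distance of √(1.3² + 2.5²) ≈ 2.8.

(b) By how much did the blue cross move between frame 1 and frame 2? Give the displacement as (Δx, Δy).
(1.2, -2.4)

The blue cross was at (1.1, 6.3) in frame 1 and (2.3, 3.9) in frame 2.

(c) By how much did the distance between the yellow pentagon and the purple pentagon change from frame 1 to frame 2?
+4.1

Distance in frame 1: 6.4. Distance in frame 2: 10.5.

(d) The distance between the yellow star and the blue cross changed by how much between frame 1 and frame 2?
-0.5

Distance in frame 1: 4.9. Distance in frame 2: 4.4.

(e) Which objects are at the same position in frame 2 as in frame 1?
the blue hexagon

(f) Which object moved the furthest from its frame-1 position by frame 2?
the purple pentagon

(moved 3.9; next 3.4)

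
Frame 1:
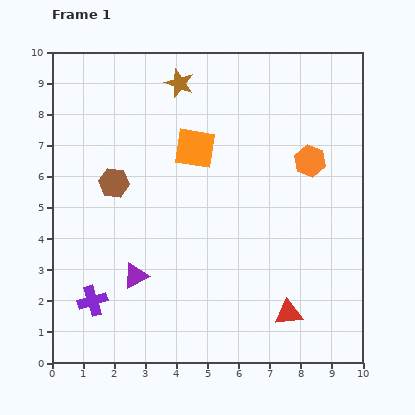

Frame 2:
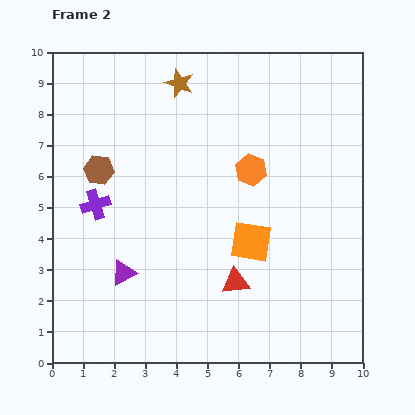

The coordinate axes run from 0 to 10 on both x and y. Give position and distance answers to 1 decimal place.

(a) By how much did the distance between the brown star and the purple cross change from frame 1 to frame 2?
-2.8

Distance in frame 1: 7.5. Distance in frame 2: 4.7.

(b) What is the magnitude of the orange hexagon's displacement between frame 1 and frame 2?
1.9

The orange hexagon moved from (8.3, 6.5) to (6.4, 6.2), a distance of √(1.9² + 0.3²) ≈ 1.9.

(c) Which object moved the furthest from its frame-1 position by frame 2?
the orange square

(moved 3.5; next 3.1)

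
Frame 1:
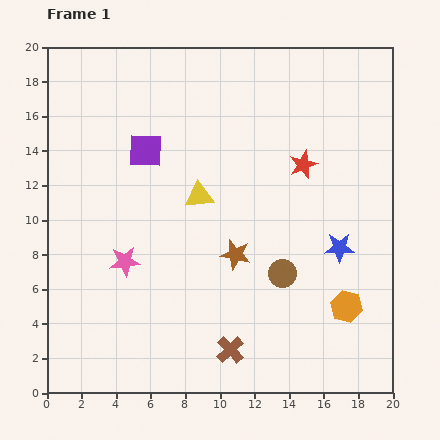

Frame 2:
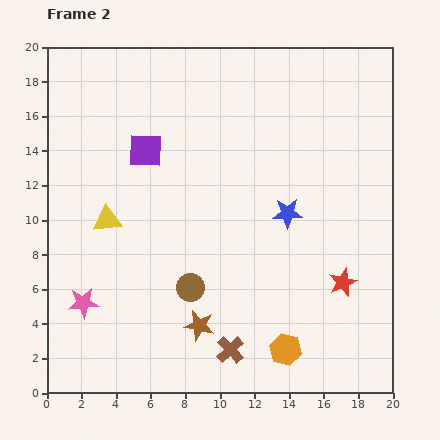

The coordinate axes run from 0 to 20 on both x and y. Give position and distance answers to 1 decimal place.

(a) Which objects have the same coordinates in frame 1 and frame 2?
the brown cross, the purple square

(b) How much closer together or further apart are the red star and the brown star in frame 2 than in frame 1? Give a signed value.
+2.2

Distance in frame 1: 6.5. Distance in frame 2: 8.7.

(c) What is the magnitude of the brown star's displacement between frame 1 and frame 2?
4.6

The brown star moved from (10.9, 8.0) to (8.8, 3.9), a distance of √(2.1² + 4.1²) ≈ 4.6.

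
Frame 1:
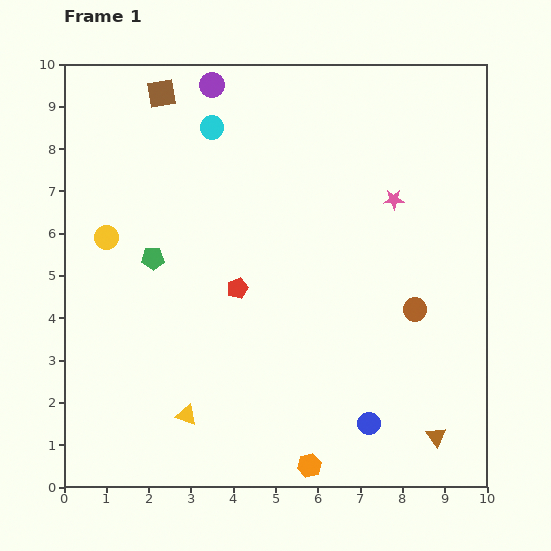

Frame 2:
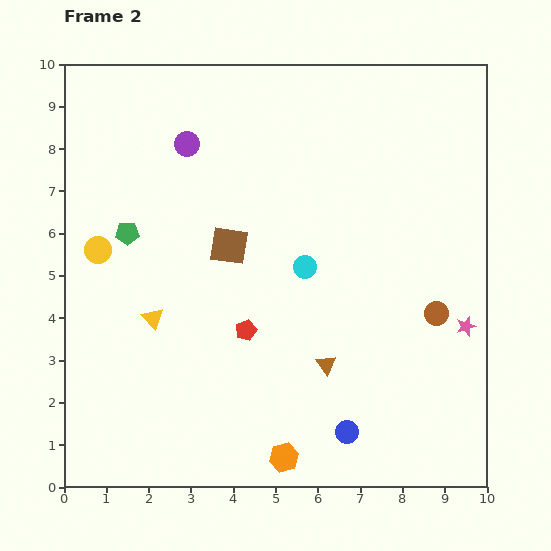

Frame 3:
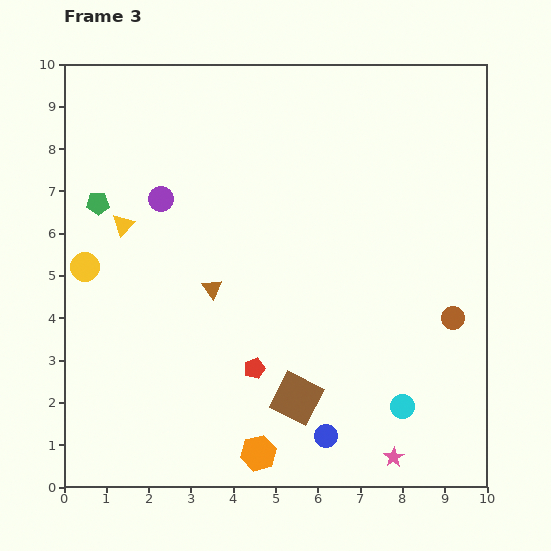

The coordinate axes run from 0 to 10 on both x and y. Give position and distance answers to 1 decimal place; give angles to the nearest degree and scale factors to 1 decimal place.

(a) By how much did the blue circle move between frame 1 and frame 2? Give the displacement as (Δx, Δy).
(-0.5, -0.2)

The blue circle was at (7.2, 1.5) in frame 1 and (6.7, 1.3) in frame 2.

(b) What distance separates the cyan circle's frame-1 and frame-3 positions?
8.0

The cyan circle moved from (3.5, 8.5) to (8.0, 1.9), a distance of √(4.5² + 6.6²) ≈ 8.0.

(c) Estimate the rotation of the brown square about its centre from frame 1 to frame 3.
36° clockwise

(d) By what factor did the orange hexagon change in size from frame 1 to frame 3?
1.5×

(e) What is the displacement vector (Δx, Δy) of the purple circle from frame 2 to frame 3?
(-0.6, -1.3)

The purple circle was at (2.9, 8.1) in frame 2 and (2.3, 6.8) in frame 3.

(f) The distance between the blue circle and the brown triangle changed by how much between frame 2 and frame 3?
+2.7

Distance in frame 2: 1.7. Distance in frame 3: 4.4.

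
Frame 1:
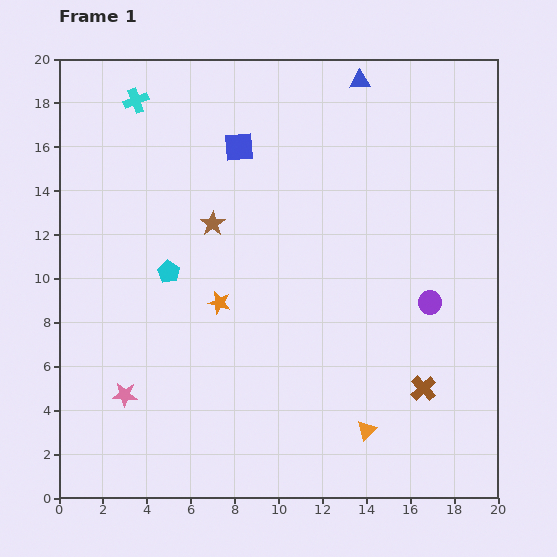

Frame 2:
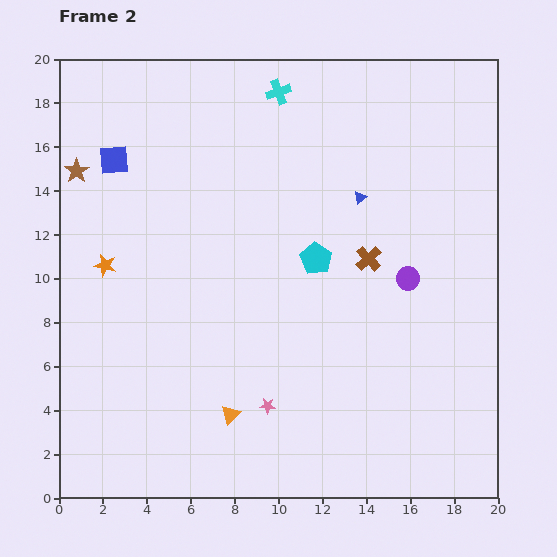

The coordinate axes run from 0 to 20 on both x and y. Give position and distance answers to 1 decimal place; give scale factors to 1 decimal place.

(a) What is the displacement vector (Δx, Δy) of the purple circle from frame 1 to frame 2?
(-1.0, 1.1)

The purple circle was at (16.9, 8.9) in frame 1 and (15.9, 10.0) in frame 2.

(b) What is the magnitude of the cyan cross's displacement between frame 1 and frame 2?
6.5

The cyan cross moved from (3.5, 18.1) to (10.0, 18.5), a distance of √(6.5² + 0.4²) ≈ 6.5.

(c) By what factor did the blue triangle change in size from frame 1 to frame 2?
0.6×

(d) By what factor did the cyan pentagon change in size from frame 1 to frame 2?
1.4×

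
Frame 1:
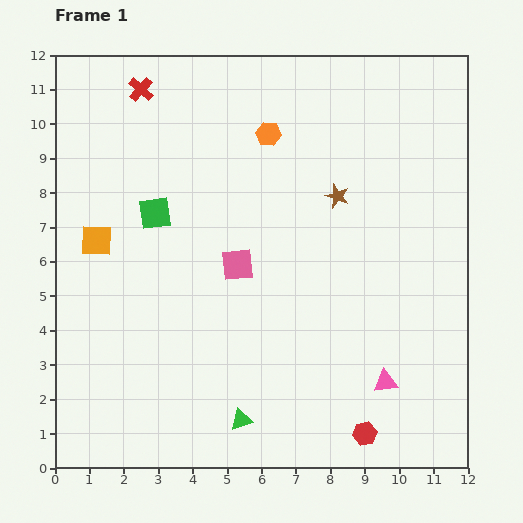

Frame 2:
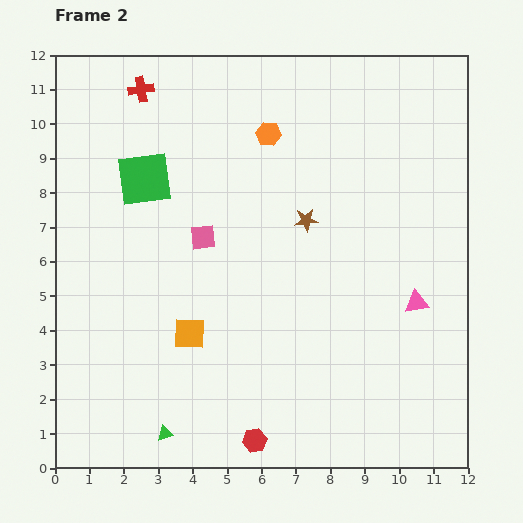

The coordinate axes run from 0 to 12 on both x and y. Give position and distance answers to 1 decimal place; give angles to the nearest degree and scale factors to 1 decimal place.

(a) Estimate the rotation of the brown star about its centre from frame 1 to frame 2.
26° counter-clockwise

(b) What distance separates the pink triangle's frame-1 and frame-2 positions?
2.5

The pink triangle moved from (9.6, 2.5) to (10.5, 4.8), a distance of √(0.9² + 2.3²) ≈ 2.5.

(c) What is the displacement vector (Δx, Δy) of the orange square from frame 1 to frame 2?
(2.7, -2.7)

The orange square was at (1.2, 6.6) in frame 1 and (3.9, 3.9) in frame 2.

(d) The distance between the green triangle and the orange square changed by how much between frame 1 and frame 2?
-3.7

Distance in frame 1: 6.7. Distance in frame 2: 3.0.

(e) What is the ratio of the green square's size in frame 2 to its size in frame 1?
1.7×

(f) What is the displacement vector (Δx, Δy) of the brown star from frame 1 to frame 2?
(-0.9, -0.7)

The brown star was at (8.2, 7.9) in frame 1 and (7.3, 7.2) in frame 2.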